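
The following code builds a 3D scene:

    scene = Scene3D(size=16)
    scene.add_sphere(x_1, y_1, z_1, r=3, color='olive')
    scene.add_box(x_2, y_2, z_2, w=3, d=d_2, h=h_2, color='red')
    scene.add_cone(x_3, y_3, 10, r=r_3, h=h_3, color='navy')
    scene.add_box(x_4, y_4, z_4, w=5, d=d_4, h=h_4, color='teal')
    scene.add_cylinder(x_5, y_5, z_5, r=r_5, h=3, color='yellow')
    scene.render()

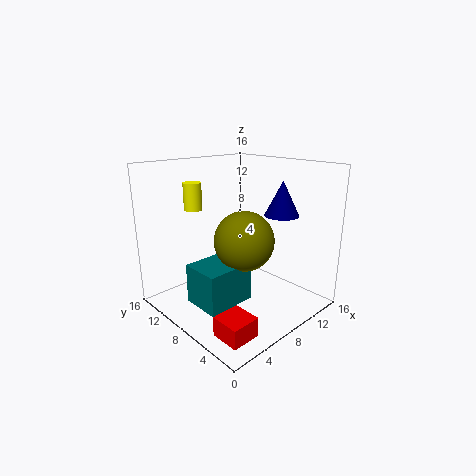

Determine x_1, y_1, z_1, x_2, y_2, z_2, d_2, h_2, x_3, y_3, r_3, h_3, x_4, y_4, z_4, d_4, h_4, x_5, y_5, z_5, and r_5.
x_1 = 6, y_1 = 5, z_1 = 9, x_2 = 1, y_2 = 1, z_2 = 1, d_2 = 3, h_2 = 2, x_3 = 13, y_3 = 6, r_3 = 2, h_3 = 4, x_4 = 1, y_4 = 4, z_4 = 3, d_4 = 4, h_4 = 4, x_5 = 5, y_5 = 12, z_5 = 11, r_5 = 1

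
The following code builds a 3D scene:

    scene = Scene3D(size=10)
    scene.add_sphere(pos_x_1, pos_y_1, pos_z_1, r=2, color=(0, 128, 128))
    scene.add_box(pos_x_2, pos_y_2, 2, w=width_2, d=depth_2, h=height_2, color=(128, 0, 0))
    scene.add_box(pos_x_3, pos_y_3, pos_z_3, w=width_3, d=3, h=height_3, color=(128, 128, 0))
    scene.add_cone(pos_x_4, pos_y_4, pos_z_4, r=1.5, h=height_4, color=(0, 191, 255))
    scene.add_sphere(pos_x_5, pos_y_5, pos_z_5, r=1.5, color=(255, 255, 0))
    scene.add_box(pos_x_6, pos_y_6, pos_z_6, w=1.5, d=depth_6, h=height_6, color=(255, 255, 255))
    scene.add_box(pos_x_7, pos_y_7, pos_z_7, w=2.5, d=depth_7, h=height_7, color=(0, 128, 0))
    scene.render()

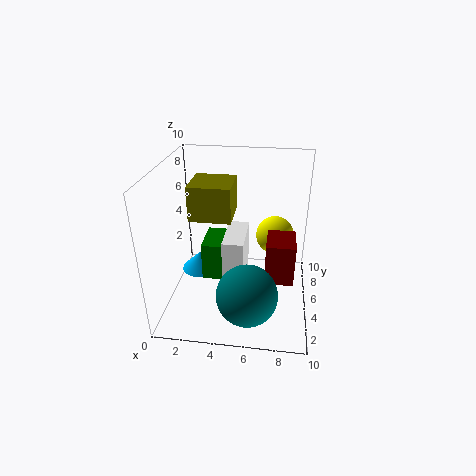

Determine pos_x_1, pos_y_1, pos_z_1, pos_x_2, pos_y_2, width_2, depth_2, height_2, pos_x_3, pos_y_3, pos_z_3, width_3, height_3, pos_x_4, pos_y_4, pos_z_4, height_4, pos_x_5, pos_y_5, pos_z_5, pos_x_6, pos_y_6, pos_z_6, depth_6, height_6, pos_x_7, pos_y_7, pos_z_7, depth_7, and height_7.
pos_x_1 = 6
pos_y_1 = 2
pos_z_1 = 2.5
pos_x_2 = 7
pos_y_2 = 4
width_2 = 2
depth_2 = 2.5
height_2 = 3
pos_x_3 = 1.5
pos_y_3 = 5
pos_z_3 = 6
width_3 = 3
height_3 = 2.5
pos_x_4 = 1.5
pos_y_4 = 7.5
pos_z_4 = 0.5
height_4 = 1.5
pos_x_5 = 7.5
pos_y_5 = 8.5
pos_z_5 = 3.5
pos_x_6 = 4
pos_y_6 = 4
pos_z_6 = 1
depth_6 = 3.5
height_6 = 4
pos_x_7 = 2
pos_y_7 = 6
pos_z_7 = 0.5
depth_7 = 3
height_7 = 3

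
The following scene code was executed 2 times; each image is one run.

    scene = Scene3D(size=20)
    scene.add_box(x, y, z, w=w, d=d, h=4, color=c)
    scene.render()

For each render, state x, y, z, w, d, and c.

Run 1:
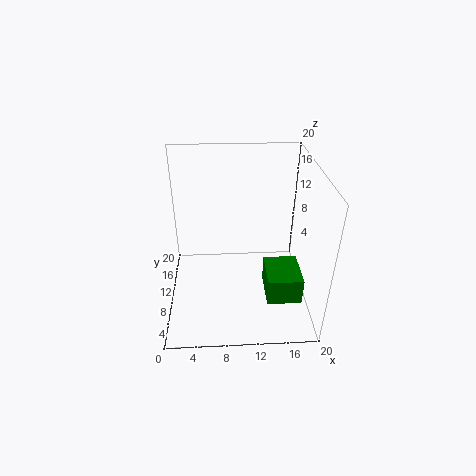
x = 14, y = 6, z = 1, w = 5, d = 6, c = 'green'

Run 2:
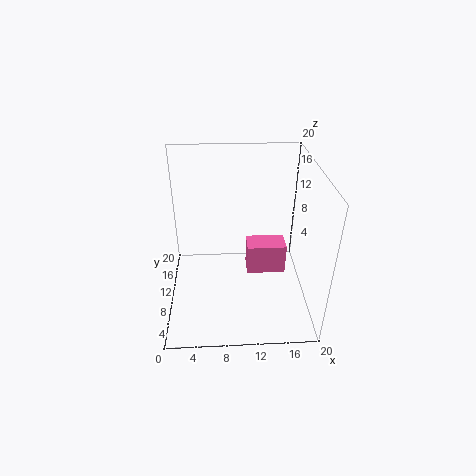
x = 11, y = 6, z = 7, w = 5, d = 3, c = 'hotpink'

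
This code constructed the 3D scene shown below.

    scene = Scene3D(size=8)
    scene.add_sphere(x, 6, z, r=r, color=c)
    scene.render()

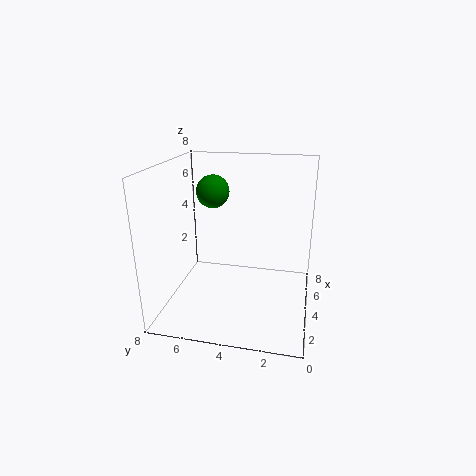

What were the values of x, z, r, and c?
x = 6; z = 6; r = 1; c = 'green'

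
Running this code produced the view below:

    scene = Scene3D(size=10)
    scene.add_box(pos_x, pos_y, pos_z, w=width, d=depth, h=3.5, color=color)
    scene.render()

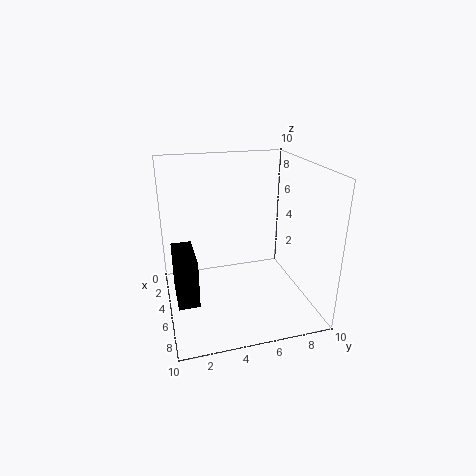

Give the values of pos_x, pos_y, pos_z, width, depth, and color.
pos_x = 2.5
pos_y = 0.5
pos_z = 0.5
width = 3.5
depth = 1.5
color = 'black'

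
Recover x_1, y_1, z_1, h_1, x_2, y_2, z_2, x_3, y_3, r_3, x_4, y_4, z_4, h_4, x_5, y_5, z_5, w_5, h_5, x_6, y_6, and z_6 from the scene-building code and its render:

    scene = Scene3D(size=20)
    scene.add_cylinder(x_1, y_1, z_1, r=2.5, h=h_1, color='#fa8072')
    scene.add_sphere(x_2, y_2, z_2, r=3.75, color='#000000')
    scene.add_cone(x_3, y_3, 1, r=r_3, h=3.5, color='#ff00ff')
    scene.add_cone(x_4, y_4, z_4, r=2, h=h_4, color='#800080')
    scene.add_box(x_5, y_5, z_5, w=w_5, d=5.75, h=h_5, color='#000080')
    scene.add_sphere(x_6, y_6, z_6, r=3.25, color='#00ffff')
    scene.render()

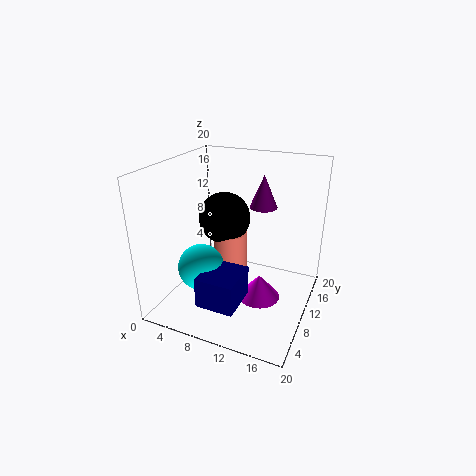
x_1 = 7.75; y_1 = 12.25; z_1 = 1.5; h_1 = 8; x_2 = 6.75; y_2 = 12.5; z_2 = 11.5; x_3 = 13.25; y_3 = 10.25; r_3 = 3; x_4 = 12; y_4 = 14.5; z_4 = 13.25; h_4 = 4.75; x_5 = 7; y_5 = 2.75; z_5 = 2.5; w_5 = 5.25; h_5 = 4.25; x_6 = 5.5; y_6 = 7.25; z_6 = 5.75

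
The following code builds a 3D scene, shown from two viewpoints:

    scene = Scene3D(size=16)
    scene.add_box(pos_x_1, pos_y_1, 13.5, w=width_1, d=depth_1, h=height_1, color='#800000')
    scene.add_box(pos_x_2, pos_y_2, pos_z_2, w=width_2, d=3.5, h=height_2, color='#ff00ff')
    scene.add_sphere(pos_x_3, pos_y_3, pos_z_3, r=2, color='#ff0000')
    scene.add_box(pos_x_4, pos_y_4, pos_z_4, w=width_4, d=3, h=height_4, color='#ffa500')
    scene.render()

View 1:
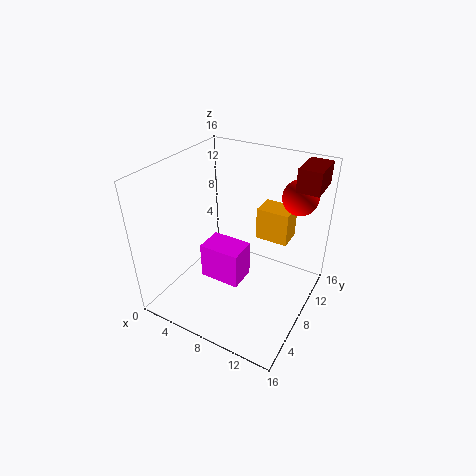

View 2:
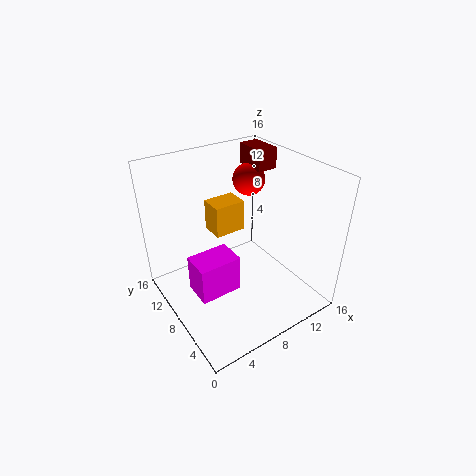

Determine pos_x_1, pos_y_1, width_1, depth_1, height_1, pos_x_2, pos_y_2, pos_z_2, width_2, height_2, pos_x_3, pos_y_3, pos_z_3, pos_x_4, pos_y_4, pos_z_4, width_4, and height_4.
pos_x_1 = 13, pos_y_1 = 11, width_1 = 2.5, depth_1 = 4, height_1 = 2.5, pos_x_2 = 3, pos_y_2 = 7.5, pos_z_2 = 1, width_2 = 5, height_2 = 4.5, pos_x_3 = 13, pos_y_3 = 13, pos_z_3 = 12, pos_x_4 = 8, pos_y_4 = 12.5, pos_z_4 = 5.5, width_4 = 4, height_4 = 4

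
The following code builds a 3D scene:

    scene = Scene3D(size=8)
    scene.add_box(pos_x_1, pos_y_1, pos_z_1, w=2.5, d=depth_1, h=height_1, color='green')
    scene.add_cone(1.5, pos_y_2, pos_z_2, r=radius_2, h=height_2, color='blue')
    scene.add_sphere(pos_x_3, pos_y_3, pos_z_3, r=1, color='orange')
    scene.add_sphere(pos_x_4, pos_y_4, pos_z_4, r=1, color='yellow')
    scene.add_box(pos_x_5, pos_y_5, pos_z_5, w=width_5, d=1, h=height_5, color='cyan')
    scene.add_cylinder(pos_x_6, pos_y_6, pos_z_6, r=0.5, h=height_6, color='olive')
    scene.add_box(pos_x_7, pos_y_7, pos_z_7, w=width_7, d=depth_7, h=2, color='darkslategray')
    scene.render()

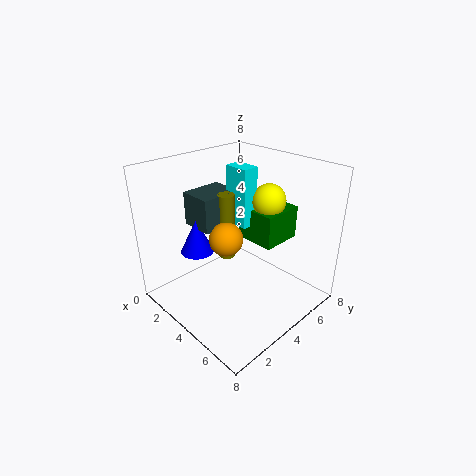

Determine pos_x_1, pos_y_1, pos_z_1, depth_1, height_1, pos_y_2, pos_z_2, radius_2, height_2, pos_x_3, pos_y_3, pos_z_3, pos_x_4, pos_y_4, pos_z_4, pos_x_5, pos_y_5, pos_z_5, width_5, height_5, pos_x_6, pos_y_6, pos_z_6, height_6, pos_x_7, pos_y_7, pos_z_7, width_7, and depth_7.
pos_x_1 = 2.5; pos_y_1 = 5.5; pos_z_1 = 3; depth_1 = 2.5; height_1 = 2; pos_y_2 = 3; pos_z_2 = 2.5; radius_2 = 1; height_2 = 2; pos_x_3 = 3; pos_y_3 = 4; pos_z_3 = 3.5; pos_x_4 = 4; pos_y_4 = 6.5; pos_z_4 = 5.5; pos_x_5 = 2; pos_y_5 = 5; pos_z_5 = 4; width_5 = 1.5; height_5 = 3.5; pos_x_6 = 2.5; pos_y_6 = 4.5; pos_z_6 = 2; height_6 = 4; pos_x_7 = 0.5; pos_y_7 = 3; pos_z_7 = 4; width_7 = 2; depth_7 = 2.5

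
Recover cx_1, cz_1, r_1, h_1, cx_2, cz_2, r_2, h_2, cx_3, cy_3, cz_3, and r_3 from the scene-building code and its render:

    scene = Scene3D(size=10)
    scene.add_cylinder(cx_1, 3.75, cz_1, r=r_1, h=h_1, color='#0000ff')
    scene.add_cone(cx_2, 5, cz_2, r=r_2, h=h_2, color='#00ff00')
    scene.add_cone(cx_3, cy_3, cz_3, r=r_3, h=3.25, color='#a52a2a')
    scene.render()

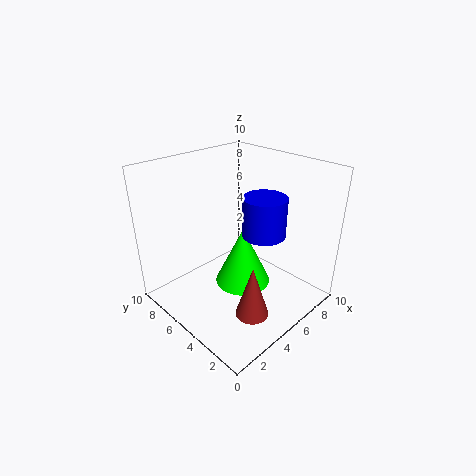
cx_1 = 6.25, cz_1 = 5.25, r_1 = 1.5, h_1 = 2.75, cx_2 = 5.5, cz_2 = 1.25, r_2 = 2, h_2 = 4.25, cx_3 = 2.5, cy_3 = 1.25, cz_3 = 2.25, r_3 = 1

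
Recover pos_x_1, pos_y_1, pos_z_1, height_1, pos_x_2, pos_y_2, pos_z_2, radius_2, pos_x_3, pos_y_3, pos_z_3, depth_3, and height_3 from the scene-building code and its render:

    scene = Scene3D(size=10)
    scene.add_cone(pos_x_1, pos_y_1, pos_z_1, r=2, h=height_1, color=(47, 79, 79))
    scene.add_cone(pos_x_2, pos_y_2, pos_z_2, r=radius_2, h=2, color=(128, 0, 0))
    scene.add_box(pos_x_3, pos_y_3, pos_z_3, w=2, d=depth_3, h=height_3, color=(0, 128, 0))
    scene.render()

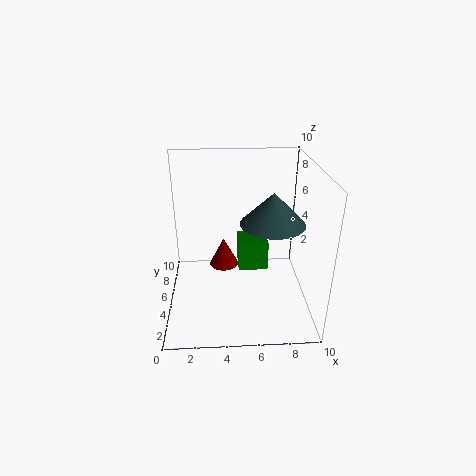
pos_x_1 = 7
pos_y_1 = 3
pos_z_1 = 7
height_1 = 2
pos_x_2 = 4
pos_y_2 = 5
pos_z_2 = 3
radius_2 = 1
pos_x_3 = 5
pos_y_3 = 4
pos_z_3 = 3
depth_3 = 2
height_3 = 2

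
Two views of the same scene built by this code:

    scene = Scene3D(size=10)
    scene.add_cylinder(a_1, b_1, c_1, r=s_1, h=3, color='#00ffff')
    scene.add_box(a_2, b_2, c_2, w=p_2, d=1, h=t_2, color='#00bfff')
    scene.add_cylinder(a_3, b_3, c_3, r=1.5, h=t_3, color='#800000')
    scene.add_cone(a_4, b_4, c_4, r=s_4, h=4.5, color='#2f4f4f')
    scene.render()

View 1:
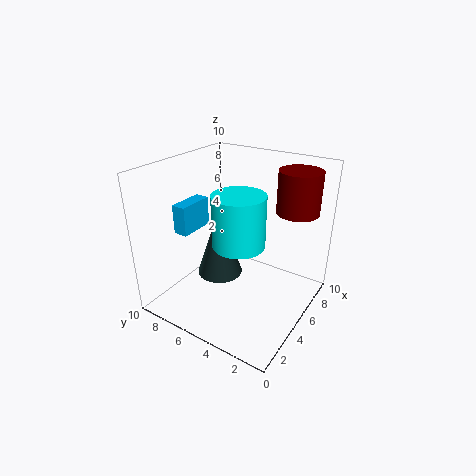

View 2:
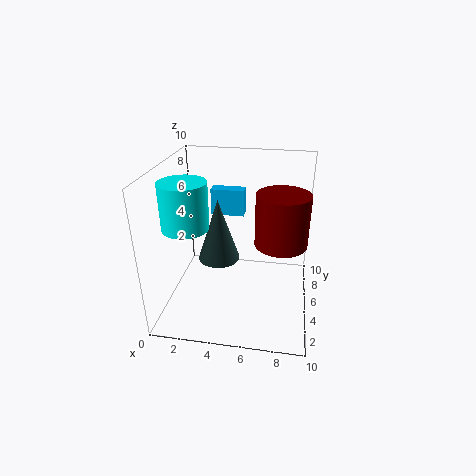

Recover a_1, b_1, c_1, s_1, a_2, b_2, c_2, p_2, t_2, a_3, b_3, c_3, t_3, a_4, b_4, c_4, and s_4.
a_1 = 2
b_1 = 3
c_1 = 6.5
s_1 = 1.5
a_2 = 2.5
b_2 = 7.5
c_2 = 5.5
p_2 = 2.5
t_2 = 2
a_3 = 8
b_3 = 2
c_3 = 6.5
t_3 = 3
a_4 = 3.5
b_4 = 5.5
c_4 = 3
s_4 = 1.5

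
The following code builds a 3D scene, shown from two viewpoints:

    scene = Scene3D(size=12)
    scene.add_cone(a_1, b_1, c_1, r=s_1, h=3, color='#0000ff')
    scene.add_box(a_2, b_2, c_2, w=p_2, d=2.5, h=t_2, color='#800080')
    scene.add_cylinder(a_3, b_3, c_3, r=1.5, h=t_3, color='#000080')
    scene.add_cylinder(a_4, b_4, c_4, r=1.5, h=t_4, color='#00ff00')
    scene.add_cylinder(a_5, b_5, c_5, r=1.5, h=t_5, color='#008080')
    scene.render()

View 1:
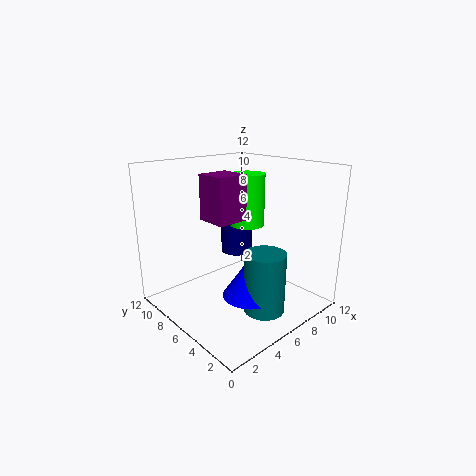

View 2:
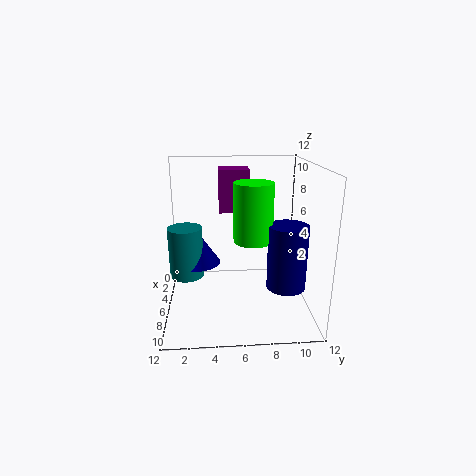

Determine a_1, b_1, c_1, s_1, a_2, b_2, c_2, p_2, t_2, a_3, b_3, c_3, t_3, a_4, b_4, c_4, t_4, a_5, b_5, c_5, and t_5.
a_1 = 4
b_1 = 2.5
c_1 = 3
s_1 = 2
a_2 = 3
b_2 = 4.5
c_2 = 8
p_2 = 2.5
t_2 = 3.5
a_3 = 9
b_3 = 9.5
c_3 = 3
t_3 = 5
a_4 = 8
b_4 = 7
c_4 = 6.5
t_4 = 4.5
a_5 = 4.5
b_5 = 1.5
c_5 = 2
t_5 = 4.5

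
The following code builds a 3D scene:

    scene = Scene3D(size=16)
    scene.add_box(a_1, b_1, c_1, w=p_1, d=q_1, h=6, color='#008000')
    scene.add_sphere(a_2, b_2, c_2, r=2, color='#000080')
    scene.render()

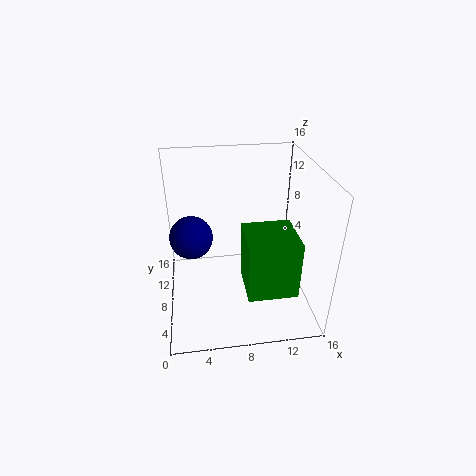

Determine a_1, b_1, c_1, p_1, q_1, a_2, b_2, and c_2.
a_1 = 8, b_1 = 1, c_1 = 5, p_1 = 5, q_1 = 5, a_2 = 3, b_2 = 4, c_2 = 11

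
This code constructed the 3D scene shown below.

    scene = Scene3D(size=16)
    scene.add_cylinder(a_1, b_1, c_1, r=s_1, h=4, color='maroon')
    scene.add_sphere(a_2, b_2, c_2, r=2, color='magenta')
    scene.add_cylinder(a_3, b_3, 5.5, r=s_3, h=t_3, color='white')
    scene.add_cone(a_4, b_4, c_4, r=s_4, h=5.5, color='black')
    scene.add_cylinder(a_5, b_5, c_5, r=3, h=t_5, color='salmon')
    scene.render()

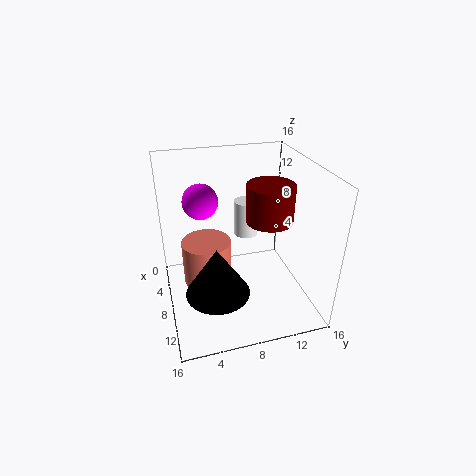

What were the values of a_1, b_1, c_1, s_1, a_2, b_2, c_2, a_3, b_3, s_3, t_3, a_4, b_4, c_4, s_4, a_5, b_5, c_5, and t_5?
a_1 = 9.5; b_1 = 11; c_1 = 10.5; s_1 = 2.5; a_2 = 5; b_2 = 4.5; c_2 = 11.5; a_3 = 3; b_3 = 10.5; s_3 = 1.5; t_3 = 4.5; a_4 = 10.5; b_4 = 5; c_4 = 3; s_4 = 3.5; a_5 = 4.5; b_5 = 5; c_5 = 0.5; t_5 = 5.5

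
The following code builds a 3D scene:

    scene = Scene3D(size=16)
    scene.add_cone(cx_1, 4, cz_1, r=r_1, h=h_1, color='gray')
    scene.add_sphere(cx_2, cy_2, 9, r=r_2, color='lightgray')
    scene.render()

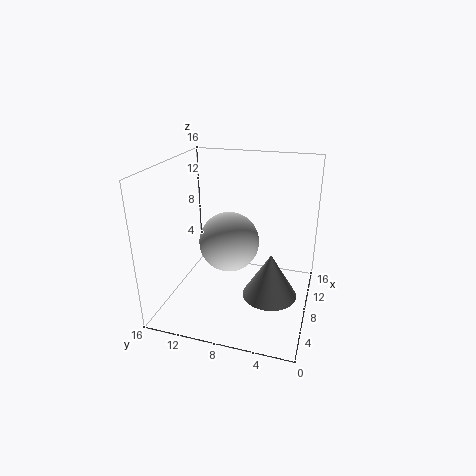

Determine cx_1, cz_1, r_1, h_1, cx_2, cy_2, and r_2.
cx_1 = 7; cz_1 = 2; r_1 = 3; h_1 = 5; cx_2 = 5; cy_2 = 8; r_2 = 3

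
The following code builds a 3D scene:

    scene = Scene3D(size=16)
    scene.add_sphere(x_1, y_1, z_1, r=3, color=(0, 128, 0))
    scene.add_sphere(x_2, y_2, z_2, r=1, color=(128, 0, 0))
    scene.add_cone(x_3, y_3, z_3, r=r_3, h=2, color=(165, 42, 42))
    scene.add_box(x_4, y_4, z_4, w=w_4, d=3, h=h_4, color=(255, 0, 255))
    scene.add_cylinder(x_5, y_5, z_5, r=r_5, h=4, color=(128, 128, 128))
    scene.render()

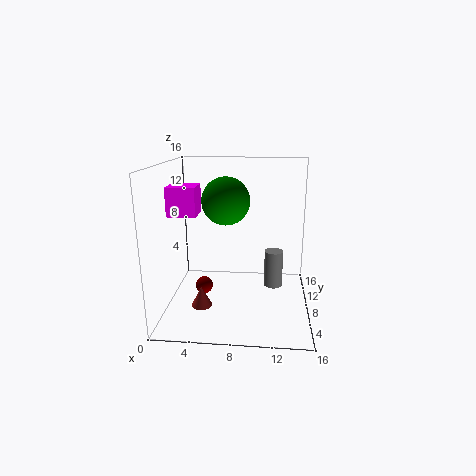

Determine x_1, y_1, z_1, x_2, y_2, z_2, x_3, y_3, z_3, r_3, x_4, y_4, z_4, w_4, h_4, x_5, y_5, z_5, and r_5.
x_1 = 6; y_1 = 13; z_1 = 11; x_2 = 4; y_2 = 8; z_2 = 2; x_3 = 5; y_3 = 2; z_3 = 3; r_3 = 1; x_4 = 1; y_4 = 5; z_4 = 11; w_4 = 3; h_4 = 3; x_5 = 12; y_5 = 7; z_5 = 3; r_5 = 1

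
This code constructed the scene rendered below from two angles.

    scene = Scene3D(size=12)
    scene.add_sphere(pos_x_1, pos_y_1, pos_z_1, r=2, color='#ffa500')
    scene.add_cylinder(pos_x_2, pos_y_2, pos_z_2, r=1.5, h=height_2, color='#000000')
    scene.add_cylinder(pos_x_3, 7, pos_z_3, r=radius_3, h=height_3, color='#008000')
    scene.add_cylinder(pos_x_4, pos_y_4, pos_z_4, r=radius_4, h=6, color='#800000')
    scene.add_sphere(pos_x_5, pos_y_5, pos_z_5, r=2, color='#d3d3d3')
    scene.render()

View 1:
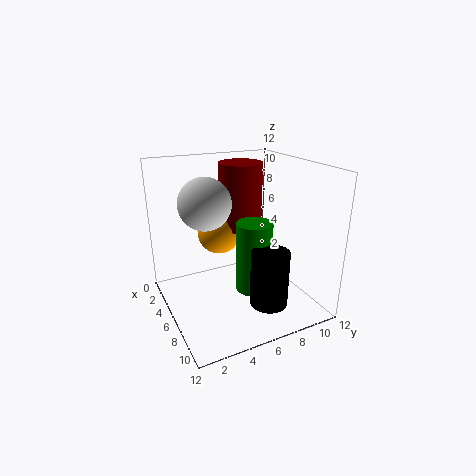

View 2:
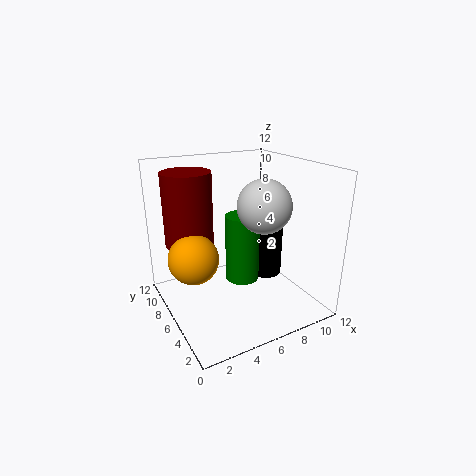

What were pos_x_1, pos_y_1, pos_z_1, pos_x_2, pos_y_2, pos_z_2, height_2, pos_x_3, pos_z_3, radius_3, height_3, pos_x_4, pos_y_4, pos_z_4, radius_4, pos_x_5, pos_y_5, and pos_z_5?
pos_x_1 = 2, pos_y_1 = 6, pos_z_1 = 5, pos_x_2 = 9.5, pos_y_2 = 7, pos_z_2 = 1.5, height_2 = 4.5, pos_x_3 = 7, pos_z_3 = 1.5, radius_3 = 1.5, height_3 = 6, pos_x_4 = 2.5, pos_y_4 = 8, pos_z_4 = 5.5, radius_4 = 2, pos_x_5 = 6.5, pos_y_5 = 3, pos_z_5 = 9.5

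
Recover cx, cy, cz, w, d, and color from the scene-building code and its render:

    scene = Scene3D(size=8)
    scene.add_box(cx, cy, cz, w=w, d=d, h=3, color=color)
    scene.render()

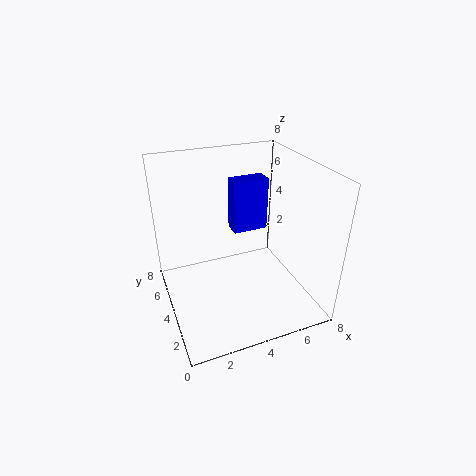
cx = 4; cy = 4.5; cz = 4; w = 2; d = 1; color = 'blue'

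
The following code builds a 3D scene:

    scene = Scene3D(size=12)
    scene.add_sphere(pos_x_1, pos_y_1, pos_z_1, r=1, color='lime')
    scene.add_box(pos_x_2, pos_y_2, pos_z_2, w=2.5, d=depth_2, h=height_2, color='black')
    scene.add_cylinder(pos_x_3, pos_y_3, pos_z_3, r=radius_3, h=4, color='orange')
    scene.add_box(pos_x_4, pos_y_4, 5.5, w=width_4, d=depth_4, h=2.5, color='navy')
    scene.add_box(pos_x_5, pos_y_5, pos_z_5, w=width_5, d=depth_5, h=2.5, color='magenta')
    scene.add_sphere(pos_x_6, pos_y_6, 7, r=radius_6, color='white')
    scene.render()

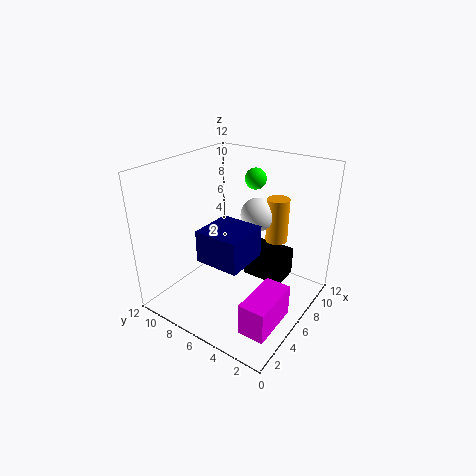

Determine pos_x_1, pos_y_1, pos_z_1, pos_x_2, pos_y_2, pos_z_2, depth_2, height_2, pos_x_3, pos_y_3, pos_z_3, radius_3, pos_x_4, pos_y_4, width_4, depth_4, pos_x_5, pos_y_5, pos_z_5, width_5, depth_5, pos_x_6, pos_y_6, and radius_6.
pos_x_1 = 11; pos_y_1 = 7.5; pos_z_1 = 9.5; pos_x_2 = 7; pos_y_2 = 2.5; pos_z_2 = 2; depth_2 = 3.5; height_2 = 2.5; pos_x_3 = 10; pos_y_3 = 4.5; pos_z_3 = 4.5; radius_3 = 1; pos_x_4 = 2; pos_y_4 = 3.5; width_4 = 3.5; depth_4 = 3.5; pos_x_5 = 1; pos_y_5 = 0.5; pos_z_5 = 1.5; width_5 = 4; depth_5 = 2; pos_x_6 = 9; pos_y_6 = 6; radius_6 = 1.5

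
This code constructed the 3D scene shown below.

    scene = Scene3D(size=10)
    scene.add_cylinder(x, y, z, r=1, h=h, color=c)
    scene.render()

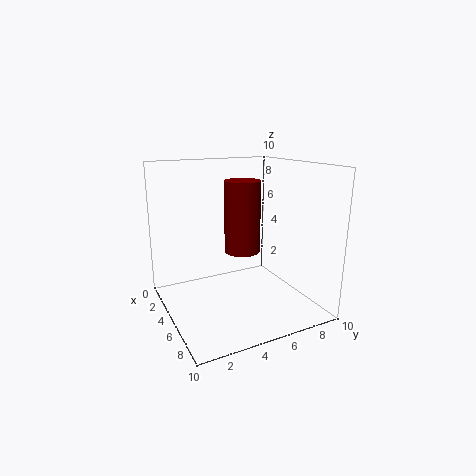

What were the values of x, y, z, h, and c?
x = 8.5
y = 3.5
z = 5.5
h = 4
c = 'maroon'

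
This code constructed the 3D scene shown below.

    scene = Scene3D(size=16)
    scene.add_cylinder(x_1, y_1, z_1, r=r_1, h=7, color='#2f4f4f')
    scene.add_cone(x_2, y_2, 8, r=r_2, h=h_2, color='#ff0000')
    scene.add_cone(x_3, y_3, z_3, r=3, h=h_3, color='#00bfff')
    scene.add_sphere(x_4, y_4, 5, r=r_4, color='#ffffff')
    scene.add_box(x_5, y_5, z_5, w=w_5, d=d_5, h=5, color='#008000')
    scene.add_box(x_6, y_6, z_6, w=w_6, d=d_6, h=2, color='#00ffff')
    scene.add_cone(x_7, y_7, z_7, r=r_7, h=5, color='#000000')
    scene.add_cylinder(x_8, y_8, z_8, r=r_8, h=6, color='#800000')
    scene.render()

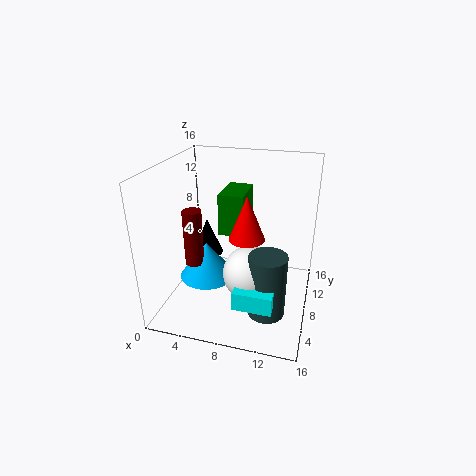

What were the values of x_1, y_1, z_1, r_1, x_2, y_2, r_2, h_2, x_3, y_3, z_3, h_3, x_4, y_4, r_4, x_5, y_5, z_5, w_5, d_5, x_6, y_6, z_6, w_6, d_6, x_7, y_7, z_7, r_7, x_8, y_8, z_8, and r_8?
x_1 = 12
y_1 = 5
z_1 = 1
r_1 = 2
x_2 = 9
y_2 = 8
r_2 = 2
h_2 = 5
x_3 = 5
y_3 = 6
z_3 = 4
h_3 = 4
x_4 = 10
y_4 = 6
r_4 = 3
x_5 = 5
y_5 = 10
z_5 = 7
w_5 = 3
d_5 = 5
x_6 = 9
y_6 = 2
z_6 = 3
w_6 = 4
d_6 = 5
x_7 = 2
y_7 = 14
z_7 = 2
r_7 = 2
x_8 = 4
y_8 = 5
z_8 = 6
r_8 = 1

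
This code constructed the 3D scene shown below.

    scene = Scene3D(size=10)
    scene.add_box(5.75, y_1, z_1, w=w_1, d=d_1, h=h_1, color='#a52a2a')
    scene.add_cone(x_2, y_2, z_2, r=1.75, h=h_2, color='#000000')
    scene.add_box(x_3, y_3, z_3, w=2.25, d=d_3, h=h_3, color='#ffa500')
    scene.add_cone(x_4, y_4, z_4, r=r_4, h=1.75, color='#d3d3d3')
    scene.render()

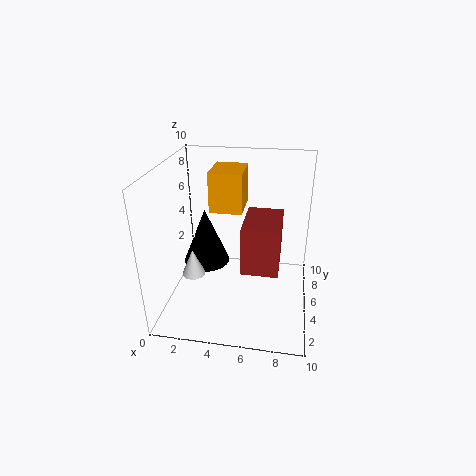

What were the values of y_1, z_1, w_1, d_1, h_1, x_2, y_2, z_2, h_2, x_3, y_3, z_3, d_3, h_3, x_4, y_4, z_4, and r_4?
y_1 = 1.5; z_1 = 4.5; w_1 = 2.25; d_1 = 3.25; h_1 = 3; x_2 = 2.25; y_2 = 6.5; z_2 = 2; h_2 = 4.25; x_3 = 3; y_3 = 5; z_3 = 6.75; d_3 = 2.75; h_3 = 2.75; x_4 = 2.5; y_4 = 2.5; z_4 = 3.5; r_4 = 0.75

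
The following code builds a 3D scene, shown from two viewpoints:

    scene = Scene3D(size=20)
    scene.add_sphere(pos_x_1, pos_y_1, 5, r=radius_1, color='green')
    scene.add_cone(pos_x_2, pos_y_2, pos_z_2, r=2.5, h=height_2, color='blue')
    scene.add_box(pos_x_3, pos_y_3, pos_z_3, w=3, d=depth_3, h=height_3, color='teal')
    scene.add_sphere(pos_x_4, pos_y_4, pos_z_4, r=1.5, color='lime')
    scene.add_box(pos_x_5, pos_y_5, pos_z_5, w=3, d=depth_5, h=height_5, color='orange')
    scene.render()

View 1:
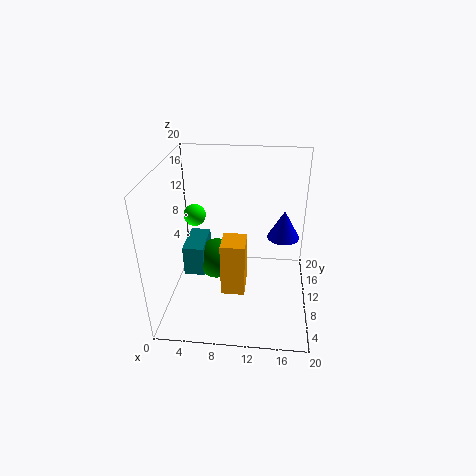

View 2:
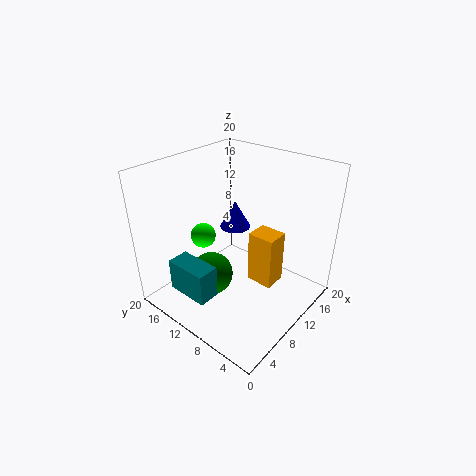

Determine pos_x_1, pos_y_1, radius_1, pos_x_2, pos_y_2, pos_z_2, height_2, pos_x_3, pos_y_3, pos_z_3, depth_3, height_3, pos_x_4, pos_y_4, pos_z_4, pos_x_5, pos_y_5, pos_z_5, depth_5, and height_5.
pos_x_1 = 6.5, pos_y_1 = 12, radius_1 = 3, pos_x_2 = 16.5, pos_y_2 = 16, pos_z_2 = 7, height_2 = 4.5, pos_x_3 = 2, pos_y_3 = 9.5, pos_z_3 = 3.5, depth_3 = 6, height_3 = 4.5, pos_x_4 = 4, pos_y_4 = 10.5, pos_z_4 = 13, pos_x_5 = 8.5, pos_y_5 = 3.5, pos_z_5 = 5.5, depth_5 = 3.5, height_5 = 7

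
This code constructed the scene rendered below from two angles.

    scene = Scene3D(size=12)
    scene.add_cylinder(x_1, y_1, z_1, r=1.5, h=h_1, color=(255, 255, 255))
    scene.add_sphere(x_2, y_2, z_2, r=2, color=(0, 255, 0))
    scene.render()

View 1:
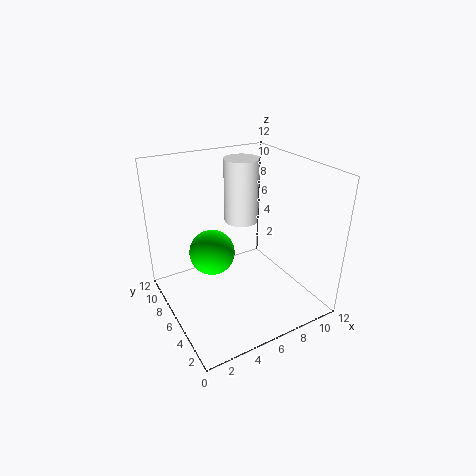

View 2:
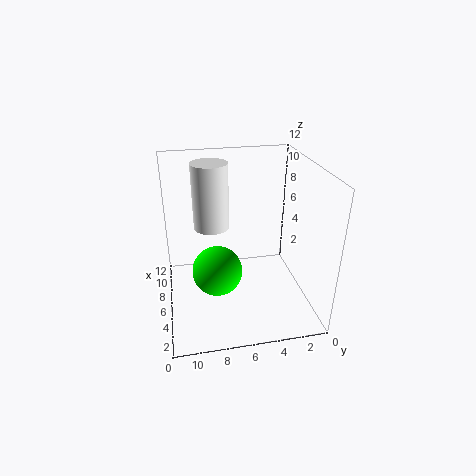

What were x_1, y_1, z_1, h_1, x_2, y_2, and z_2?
x_1 = 7.5; y_1 = 8; z_1 = 6.5; h_1 = 5.5; x_2 = 4.5; y_2 = 8; z_2 = 4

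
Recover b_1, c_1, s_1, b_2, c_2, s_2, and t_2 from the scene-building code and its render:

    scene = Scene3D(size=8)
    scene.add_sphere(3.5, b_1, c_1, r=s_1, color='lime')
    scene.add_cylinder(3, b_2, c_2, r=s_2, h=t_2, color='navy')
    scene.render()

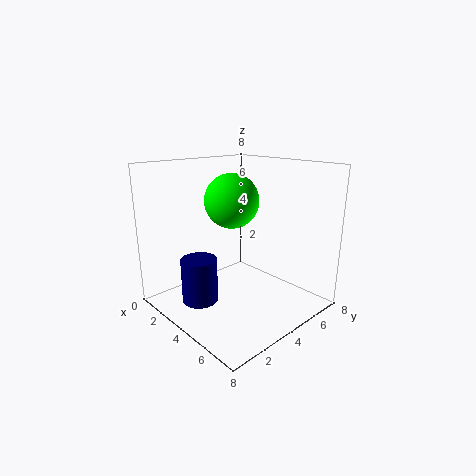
b_1 = 4, c_1 = 6, s_1 = 1.5, b_2 = 2, c_2 = 0.5, s_2 = 1, t_2 = 2.5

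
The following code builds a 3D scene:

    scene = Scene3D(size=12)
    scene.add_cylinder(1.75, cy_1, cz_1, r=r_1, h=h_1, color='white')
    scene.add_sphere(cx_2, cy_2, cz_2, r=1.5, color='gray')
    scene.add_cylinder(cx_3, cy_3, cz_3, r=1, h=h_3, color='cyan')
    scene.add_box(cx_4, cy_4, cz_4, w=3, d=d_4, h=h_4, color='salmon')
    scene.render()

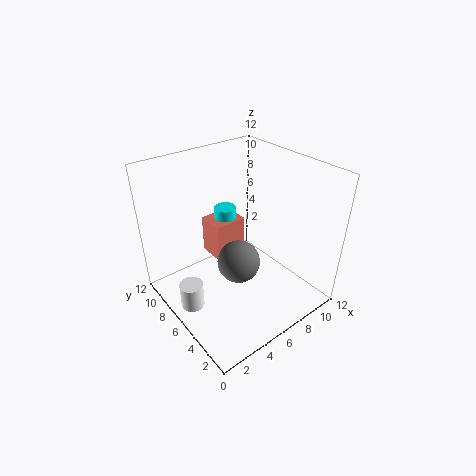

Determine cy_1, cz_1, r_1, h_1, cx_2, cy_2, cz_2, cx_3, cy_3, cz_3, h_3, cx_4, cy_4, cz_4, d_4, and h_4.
cy_1 = 7, cz_1 = 0.25, r_1 = 1, h_1 = 2.25, cx_2 = 3.5, cy_2 = 2.75, cz_2 = 6.75, cx_3 = 7.25, cy_3 = 9.5, cz_3 = 3.25, h_3 = 3.75, cx_4 = 5.5, cy_4 = 8.25, cz_4 = 2.5, d_4 = 2.5, h_4 = 3.5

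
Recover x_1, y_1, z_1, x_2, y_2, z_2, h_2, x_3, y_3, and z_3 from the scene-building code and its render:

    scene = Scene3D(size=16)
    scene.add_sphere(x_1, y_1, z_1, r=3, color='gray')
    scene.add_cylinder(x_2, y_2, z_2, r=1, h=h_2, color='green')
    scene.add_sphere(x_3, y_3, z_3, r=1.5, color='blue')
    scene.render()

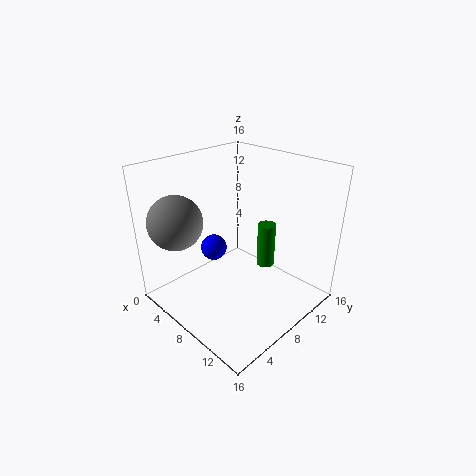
x_1 = 3.5, y_1 = 3, z_1 = 10, x_2 = 10, y_2 = 10.5, z_2 = 4.5, h_2 = 5, x_3 = 5, y_3 = 7, z_3 = 6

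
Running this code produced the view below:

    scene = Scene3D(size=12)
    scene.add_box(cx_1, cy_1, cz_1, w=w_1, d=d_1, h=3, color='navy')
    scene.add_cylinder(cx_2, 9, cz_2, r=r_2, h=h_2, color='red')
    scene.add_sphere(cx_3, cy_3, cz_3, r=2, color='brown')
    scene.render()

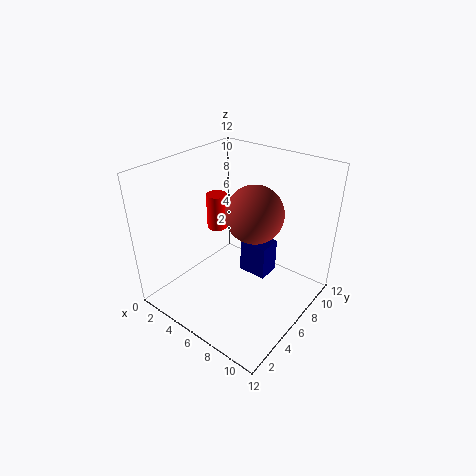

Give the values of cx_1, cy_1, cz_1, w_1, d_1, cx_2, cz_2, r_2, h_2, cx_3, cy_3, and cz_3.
cx_1 = 5.5; cy_1 = 7; cz_1 = 2; w_1 = 2.5; d_1 = 2; cx_2 = 1; cz_2 = 4; r_2 = 1; h_2 = 3.5; cx_3 = 9; cy_3 = 4; cz_3 = 10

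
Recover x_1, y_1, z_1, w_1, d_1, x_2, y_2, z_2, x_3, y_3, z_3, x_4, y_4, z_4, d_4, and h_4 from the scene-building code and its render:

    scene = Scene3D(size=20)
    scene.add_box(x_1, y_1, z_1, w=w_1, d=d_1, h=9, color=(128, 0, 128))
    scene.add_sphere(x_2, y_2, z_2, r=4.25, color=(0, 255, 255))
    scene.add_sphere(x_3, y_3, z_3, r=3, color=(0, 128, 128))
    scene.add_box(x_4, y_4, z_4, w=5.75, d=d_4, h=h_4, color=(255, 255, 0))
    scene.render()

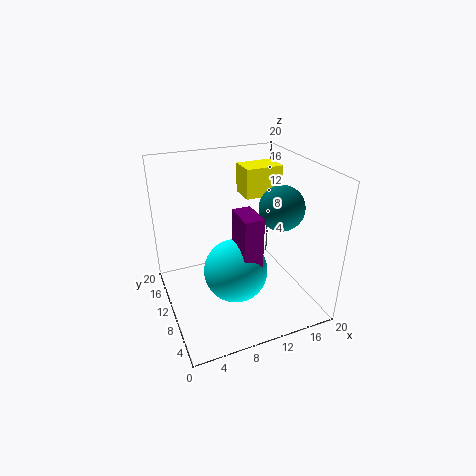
x_1 = 8.5
y_1 = 4.25
z_1 = 6.25
w_1 = 2.5
d_1 = 4.25
x_2 = 8.5
y_2 = 7.25
z_2 = 6.75
x_3 = 15
y_3 = 7.25
z_3 = 14.75
x_4 = 13.25
y_4 = 14.25
z_4 = 13.5
d_4 = 4
h_4 = 4.5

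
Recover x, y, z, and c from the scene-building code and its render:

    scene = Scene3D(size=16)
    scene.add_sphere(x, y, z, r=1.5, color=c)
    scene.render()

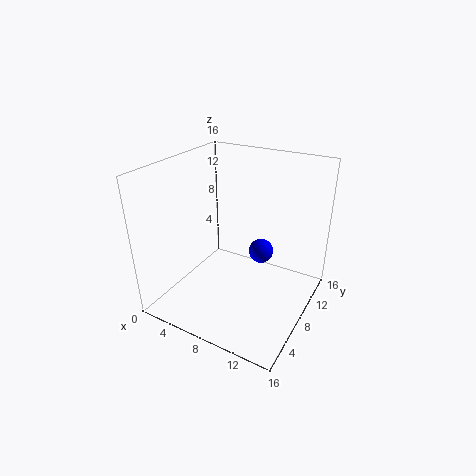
x = 9, y = 12, z = 4.5, c = 'blue'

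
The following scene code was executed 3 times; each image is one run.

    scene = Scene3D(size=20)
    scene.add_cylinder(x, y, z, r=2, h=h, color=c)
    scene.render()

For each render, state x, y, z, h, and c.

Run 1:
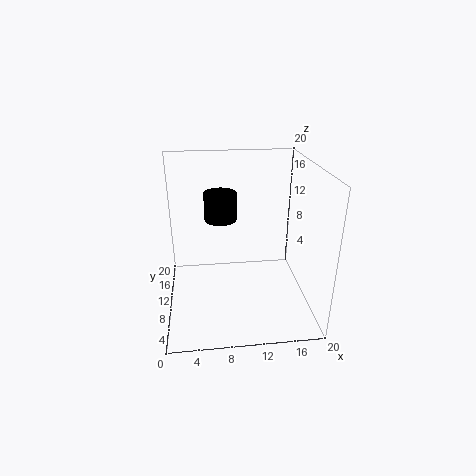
x = 7.5, y = 7.5, z = 14, h = 3.5, c = 'black'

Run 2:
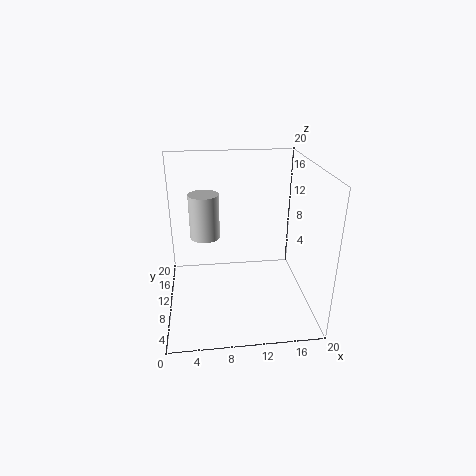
x = 5.5, y = 10, z = 10.5, h = 6, c = 'lightgray'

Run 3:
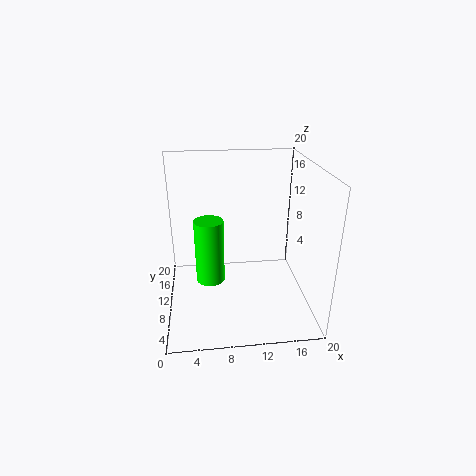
x = 6, y = 9.5, z = 4, h = 9, c = 'lime'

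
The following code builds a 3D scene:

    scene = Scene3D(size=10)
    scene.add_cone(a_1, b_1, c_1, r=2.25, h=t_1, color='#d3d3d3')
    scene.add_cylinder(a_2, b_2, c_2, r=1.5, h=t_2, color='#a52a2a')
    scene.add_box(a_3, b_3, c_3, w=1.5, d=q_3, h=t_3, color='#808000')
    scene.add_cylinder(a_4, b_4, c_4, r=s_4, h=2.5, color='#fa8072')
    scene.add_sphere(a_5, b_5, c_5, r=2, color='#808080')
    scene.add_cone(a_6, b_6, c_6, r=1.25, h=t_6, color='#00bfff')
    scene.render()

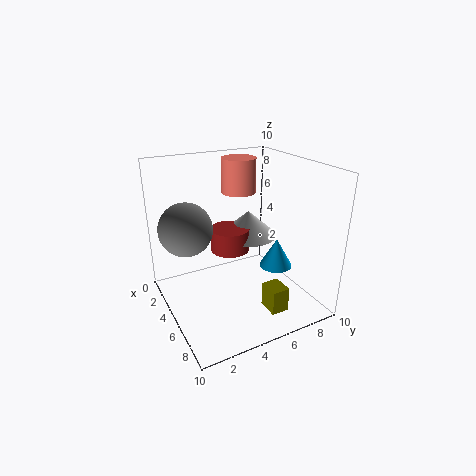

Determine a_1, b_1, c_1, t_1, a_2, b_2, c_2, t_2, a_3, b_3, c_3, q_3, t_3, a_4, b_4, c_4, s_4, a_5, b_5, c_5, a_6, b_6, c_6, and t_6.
a_1 = 2.5
b_1 = 7.25
c_1 = 3.75
t_1 = 2
a_2 = 2.75
b_2 = 5.5
c_2 = 3
t_2 = 1.75
a_3 = 6.75
b_3 = 6
c_3 = 0.25
q_3 = 1.25
t_3 = 1.75
a_4 = 2.75
b_4 = 6.25
c_4 = 7.5
s_4 = 1.25
a_5 = 2
b_5 = 2.25
c_5 = 5
a_6 = 4.75
b_6 = 8.5
c_6 = 1.75
t_6 = 2.25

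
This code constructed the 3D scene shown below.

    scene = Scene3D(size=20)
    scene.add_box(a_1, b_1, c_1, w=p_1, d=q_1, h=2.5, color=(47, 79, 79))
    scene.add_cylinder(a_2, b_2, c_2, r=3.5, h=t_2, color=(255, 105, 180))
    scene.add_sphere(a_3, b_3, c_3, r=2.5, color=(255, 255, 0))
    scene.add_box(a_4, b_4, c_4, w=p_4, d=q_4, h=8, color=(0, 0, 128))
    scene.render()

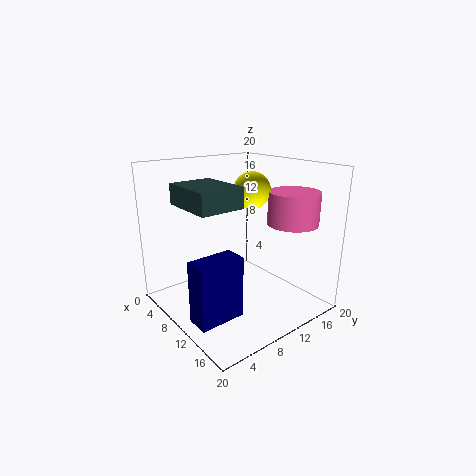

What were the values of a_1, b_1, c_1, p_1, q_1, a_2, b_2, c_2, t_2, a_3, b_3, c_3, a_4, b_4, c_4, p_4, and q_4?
a_1 = 8.5; b_1 = 1; c_1 = 16; p_1 = 7; q_1 = 5.5; a_2 = 14.5; b_2 = 16; c_2 = 12; t_2 = 4.5; a_3 = 10.5; b_3 = 12; c_3 = 16.5; a_4 = 12.5; b_4 = 0.5; c_4 = 2; p_4 = 3; q_4 = 6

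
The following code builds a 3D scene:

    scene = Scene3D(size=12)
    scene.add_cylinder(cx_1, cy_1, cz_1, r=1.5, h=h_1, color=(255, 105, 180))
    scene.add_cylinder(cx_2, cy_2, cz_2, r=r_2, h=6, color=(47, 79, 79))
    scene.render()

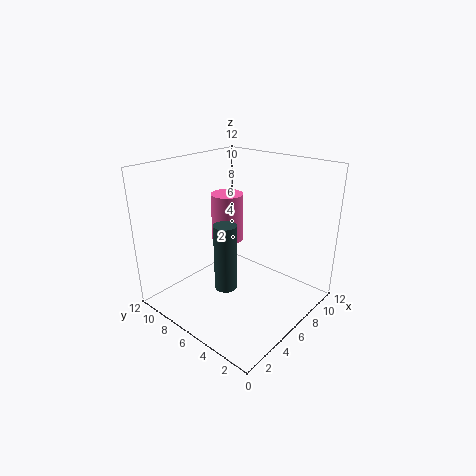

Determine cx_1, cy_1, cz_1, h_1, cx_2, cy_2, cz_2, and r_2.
cx_1 = 8.5, cy_1 = 9.5, cz_1 = 4, h_1 = 4.5, cx_2 = 5.5, cy_2 = 7, cz_2 = 1, r_2 = 1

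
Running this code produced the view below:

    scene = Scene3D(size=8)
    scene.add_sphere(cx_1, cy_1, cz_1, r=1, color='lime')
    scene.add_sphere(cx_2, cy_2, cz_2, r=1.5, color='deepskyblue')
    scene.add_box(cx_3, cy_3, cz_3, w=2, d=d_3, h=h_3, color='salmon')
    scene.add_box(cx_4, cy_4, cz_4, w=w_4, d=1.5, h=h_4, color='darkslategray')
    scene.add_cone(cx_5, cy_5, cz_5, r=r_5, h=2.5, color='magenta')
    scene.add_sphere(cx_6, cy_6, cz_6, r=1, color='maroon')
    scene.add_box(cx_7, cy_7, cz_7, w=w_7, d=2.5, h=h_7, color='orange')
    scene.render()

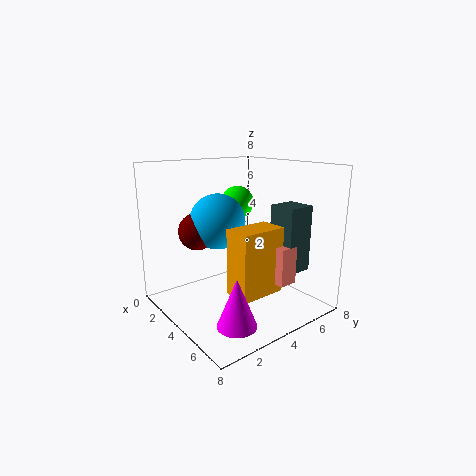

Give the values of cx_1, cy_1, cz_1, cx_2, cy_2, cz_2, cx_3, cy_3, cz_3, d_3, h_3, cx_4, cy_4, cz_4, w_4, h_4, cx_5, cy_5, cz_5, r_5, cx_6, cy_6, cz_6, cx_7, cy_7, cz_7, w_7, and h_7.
cx_1 = 2; cy_1 = 5.5; cz_1 = 5.5; cx_2 = 3.5; cy_2 = 3; cz_2 = 5; cx_3 = 5; cy_3 = 4.5; cz_3 = 2; d_3 = 1; h_3 = 2; cx_4 = 5.5; cy_4 = 5; cz_4 = 2.5; w_4 = 1.5; h_4 = 3.5; cx_5 = 6.5; cy_5 = 2; cz_5 = 0.5; r_5 = 1; cx_6 = 3; cy_6 = 2; cz_6 = 4.5; cx_7 = 5; cy_7 = 2.5; cz_7 = 1.5; w_7 = 1.5; h_7 = 3.5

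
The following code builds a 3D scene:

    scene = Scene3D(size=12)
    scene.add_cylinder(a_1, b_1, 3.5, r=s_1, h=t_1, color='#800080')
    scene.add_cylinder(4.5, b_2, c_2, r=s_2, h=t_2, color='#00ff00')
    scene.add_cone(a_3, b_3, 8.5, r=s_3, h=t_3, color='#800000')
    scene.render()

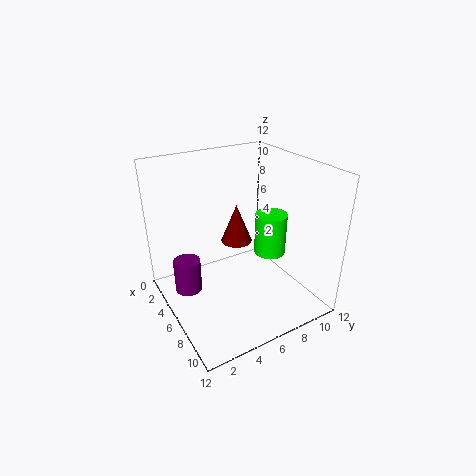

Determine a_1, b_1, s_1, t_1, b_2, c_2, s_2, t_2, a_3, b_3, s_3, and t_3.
a_1 = 7; b_1 = 1; s_1 = 1; t_1 = 2.5; b_2 = 10.5; c_2 = 2.5; s_2 = 1.5; t_2 = 4; a_3 = 10; b_3 = 3.5; s_3 = 1; t_3 = 2.5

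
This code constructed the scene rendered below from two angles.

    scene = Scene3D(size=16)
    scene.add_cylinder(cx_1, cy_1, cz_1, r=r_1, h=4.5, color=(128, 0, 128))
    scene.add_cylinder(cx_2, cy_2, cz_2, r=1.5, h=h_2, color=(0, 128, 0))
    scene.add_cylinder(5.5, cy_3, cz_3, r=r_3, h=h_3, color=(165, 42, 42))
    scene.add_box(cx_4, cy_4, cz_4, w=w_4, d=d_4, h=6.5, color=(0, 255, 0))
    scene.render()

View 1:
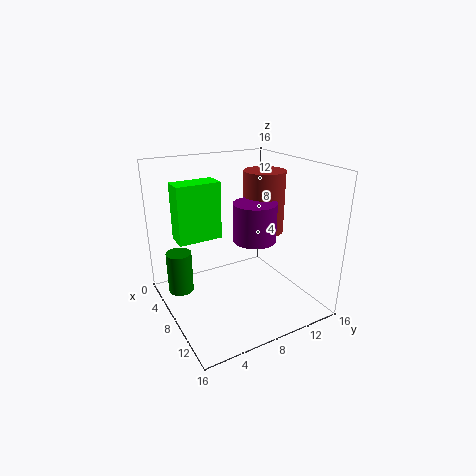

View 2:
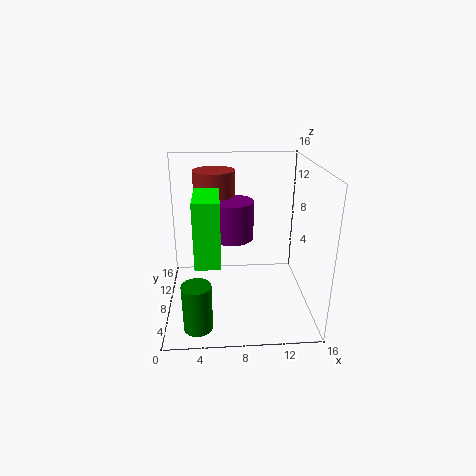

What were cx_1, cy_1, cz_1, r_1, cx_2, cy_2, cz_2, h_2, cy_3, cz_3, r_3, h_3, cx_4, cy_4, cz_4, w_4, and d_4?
cx_1 = 7.5
cy_1 = 10.5
cz_1 = 7
r_1 = 2.5
cx_2 = 3.5
cy_2 = 2.5
cz_2 = 0.5
h_2 = 5
cy_3 = 13
cz_3 = 7
r_3 = 2.5
h_3 = 7.5
cx_4 = 3.5
cy_4 = 2
cz_4 = 7.5
w_4 = 2.5
d_4 = 5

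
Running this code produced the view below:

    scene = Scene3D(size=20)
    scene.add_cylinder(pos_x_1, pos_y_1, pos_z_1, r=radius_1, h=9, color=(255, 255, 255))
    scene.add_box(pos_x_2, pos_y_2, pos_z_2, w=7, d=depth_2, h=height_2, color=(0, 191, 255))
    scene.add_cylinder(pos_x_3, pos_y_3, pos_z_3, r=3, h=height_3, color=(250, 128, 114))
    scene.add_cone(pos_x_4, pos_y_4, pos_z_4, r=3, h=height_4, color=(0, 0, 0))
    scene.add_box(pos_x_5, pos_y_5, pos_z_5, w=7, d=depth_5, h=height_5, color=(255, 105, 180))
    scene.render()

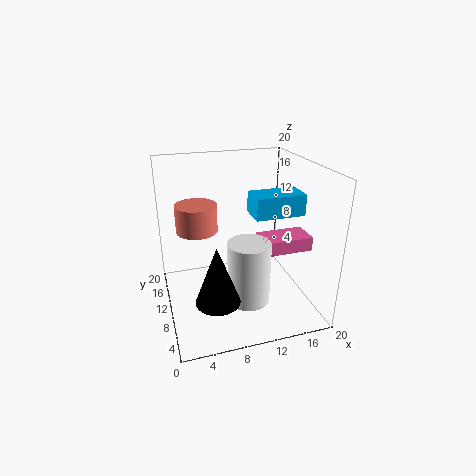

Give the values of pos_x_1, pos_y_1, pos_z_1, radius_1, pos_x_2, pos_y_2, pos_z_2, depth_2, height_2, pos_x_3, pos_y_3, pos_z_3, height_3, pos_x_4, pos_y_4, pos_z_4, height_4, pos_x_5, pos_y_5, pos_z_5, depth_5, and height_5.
pos_x_1 = 11; pos_y_1 = 8; pos_z_1 = 1; radius_1 = 3; pos_x_2 = 12; pos_y_2 = 8; pos_z_2 = 13; depth_2 = 4; height_2 = 3; pos_x_3 = 5; pos_y_3 = 14; pos_z_3 = 10; height_3 = 4; pos_x_4 = 6; pos_y_4 = 6; pos_z_4 = 3; height_4 = 8; pos_x_5 = 13; pos_y_5 = 7; pos_z_5 = 8; depth_5 = 4; height_5 = 2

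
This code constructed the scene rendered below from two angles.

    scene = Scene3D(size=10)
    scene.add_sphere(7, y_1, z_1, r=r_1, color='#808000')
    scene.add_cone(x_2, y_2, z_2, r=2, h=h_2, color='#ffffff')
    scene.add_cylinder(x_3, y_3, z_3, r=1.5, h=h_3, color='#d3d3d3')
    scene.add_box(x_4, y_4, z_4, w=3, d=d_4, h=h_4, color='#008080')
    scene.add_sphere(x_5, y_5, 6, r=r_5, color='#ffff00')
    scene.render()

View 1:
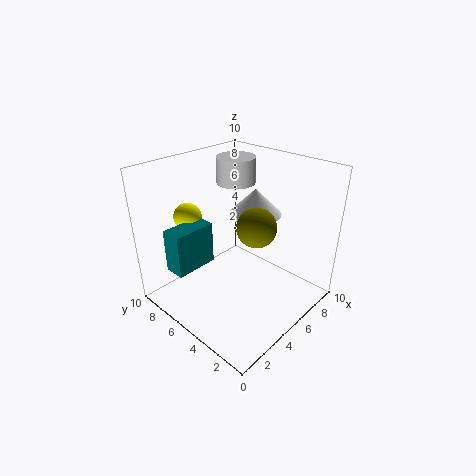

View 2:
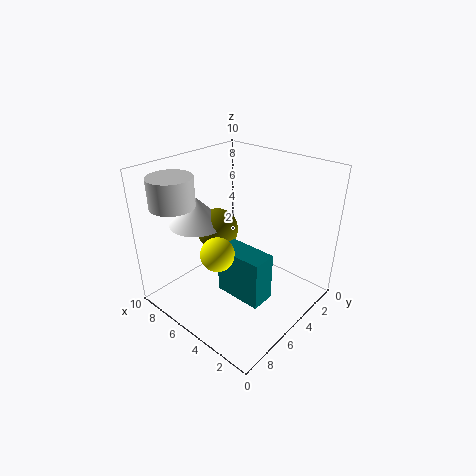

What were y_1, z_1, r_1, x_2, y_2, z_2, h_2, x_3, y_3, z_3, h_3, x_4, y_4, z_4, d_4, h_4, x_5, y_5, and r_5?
y_1 = 5
z_1 = 5
r_1 = 1.5
x_2 = 8
y_2 = 6
z_2 = 5.5
h_2 = 2
x_3 = 8
y_3 = 8
z_3 = 7.5
h_3 = 2
x_4 = 1
y_4 = 6.5
z_4 = 3
d_4 = 1.5
h_4 = 3
x_5 = 3.5
y_5 = 8.5
r_5 = 1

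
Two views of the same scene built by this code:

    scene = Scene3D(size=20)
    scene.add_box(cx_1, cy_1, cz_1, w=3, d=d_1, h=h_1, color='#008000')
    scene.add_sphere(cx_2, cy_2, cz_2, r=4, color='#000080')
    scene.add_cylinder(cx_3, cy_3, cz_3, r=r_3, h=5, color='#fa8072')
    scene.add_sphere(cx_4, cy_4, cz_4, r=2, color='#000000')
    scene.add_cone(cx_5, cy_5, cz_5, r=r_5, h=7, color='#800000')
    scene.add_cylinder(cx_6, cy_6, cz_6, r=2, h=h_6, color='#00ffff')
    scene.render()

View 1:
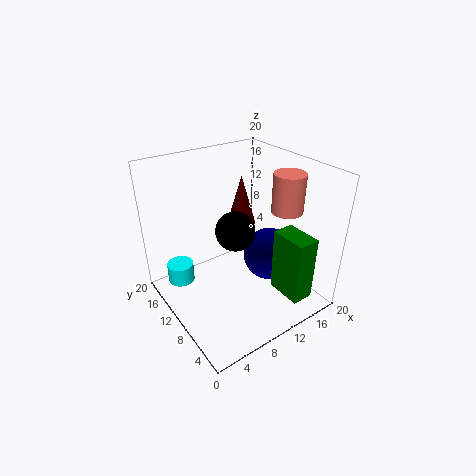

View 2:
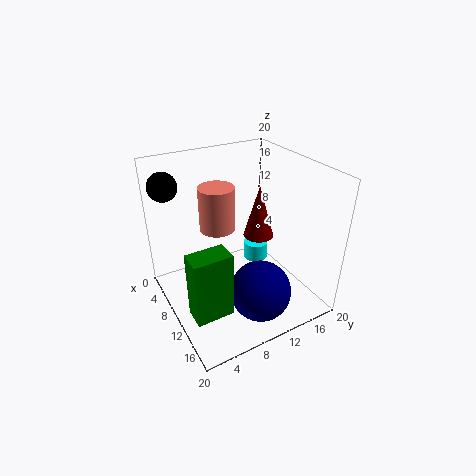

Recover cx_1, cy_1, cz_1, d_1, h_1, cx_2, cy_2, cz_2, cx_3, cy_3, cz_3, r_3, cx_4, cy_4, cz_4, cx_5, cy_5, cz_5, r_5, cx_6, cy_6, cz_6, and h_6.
cx_1 = 13
cy_1 = 1
cz_1 = 3
d_1 = 5
h_1 = 9
cx_2 = 16
cy_2 = 10
cz_2 = 5
cx_3 = 14
cy_3 = 5
cz_3 = 15
r_3 = 2
cx_4 = 4
cy_4 = 2
cz_4 = 17
cx_5 = 12
cy_5 = 12
cz_5 = 11
r_5 = 2
cx_6 = 4
cy_6 = 17
cz_6 = 1
h_6 = 3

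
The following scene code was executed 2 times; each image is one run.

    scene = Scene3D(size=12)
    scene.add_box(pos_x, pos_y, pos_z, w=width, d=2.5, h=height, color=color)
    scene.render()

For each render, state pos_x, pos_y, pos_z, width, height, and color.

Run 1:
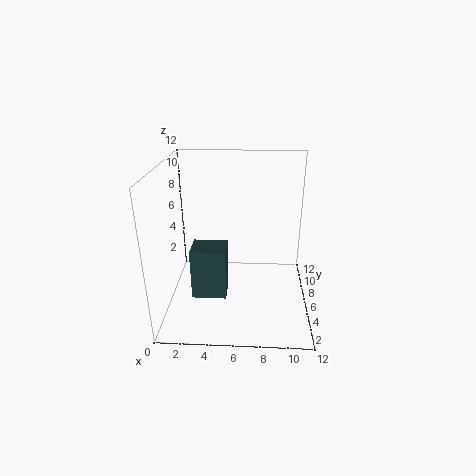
pos_x = 2; pos_y = 5; pos_z = 0.5; width = 3; height = 4.5; color = 'darkslategray'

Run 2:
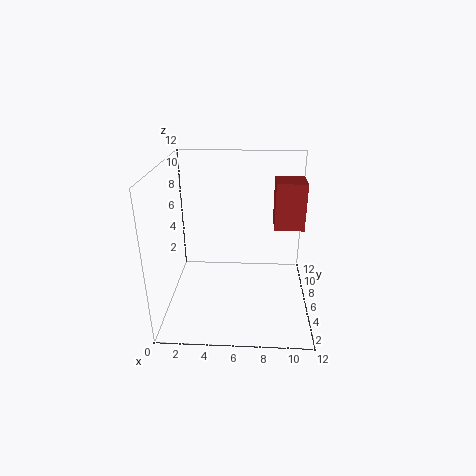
pos_x = 9; pos_y = 6.5; pos_z = 6.5; width = 2.5; height = 4; color = 'brown'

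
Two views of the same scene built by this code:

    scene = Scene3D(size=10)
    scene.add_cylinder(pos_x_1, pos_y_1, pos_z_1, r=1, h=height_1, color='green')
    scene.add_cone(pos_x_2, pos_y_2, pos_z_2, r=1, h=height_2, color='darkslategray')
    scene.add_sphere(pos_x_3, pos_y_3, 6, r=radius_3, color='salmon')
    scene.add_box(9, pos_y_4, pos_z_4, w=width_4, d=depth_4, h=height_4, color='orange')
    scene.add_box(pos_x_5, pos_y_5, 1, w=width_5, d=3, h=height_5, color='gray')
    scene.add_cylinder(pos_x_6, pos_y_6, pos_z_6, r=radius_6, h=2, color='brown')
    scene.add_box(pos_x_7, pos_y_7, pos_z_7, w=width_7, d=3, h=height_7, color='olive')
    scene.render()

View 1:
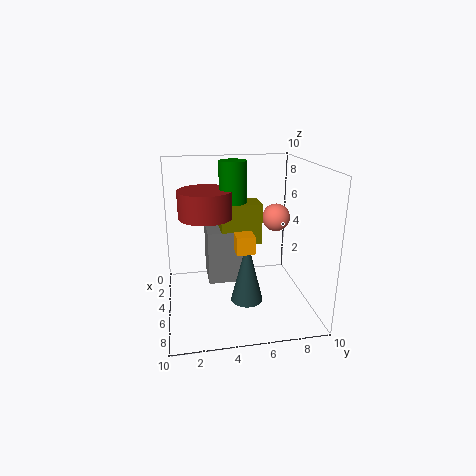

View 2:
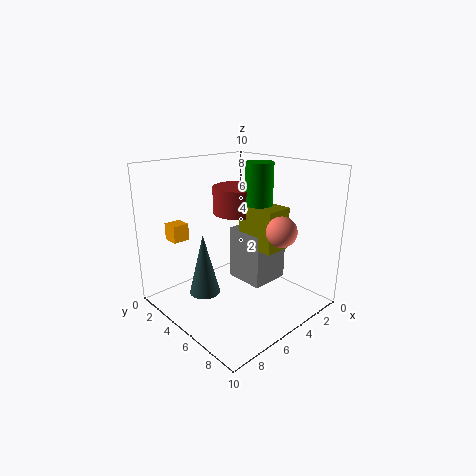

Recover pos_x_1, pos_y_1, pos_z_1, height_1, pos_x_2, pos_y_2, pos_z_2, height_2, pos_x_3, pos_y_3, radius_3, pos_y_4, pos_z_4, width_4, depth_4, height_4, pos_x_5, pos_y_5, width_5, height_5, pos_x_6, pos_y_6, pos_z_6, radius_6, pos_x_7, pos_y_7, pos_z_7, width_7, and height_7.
pos_x_1 = 3
pos_y_1 = 5
pos_z_1 = 6
height_1 = 4
pos_x_2 = 8
pos_y_2 = 5
pos_z_2 = 2
height_2 = 4
pos_x_3 = 4
pos_y_3 = 8
radius_3 = 1
pos_y_4 = 4
pos_z_4 = 6
width_4 = 1
depth_4 = 1
height_4 = 1
pos_x_5 = 1
pos_y_5 = 3
width_5 = 3
height_5 = 4
pos_x_6 = 3
pos_y_6 = 3
pos_z_6 = 6
radius_6 = 2
pos_x_7 = 2
pos_y_7 = 4
pos_z_7 = 4
width_7 = 2
height_7 = 3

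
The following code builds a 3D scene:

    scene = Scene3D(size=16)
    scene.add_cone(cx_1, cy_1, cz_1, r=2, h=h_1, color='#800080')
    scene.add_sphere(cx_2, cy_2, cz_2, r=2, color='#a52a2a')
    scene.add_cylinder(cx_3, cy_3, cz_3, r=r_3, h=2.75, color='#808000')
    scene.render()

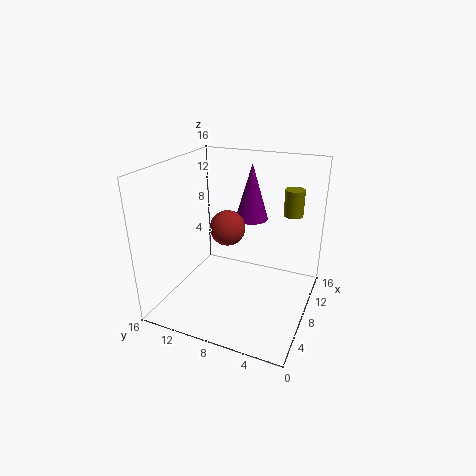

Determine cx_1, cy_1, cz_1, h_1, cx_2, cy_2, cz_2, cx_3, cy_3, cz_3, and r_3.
cx_1 = 12.75
cy_1 = 8.25
cz_1 = 8.5
h_1 = 6.75
cx_2 = 8.5
cy_2 = 9.5
cz_2 = 8.75
cx_3 = 9
cy_3 = 2.25
cz_3 = 11.25
r_3 = 1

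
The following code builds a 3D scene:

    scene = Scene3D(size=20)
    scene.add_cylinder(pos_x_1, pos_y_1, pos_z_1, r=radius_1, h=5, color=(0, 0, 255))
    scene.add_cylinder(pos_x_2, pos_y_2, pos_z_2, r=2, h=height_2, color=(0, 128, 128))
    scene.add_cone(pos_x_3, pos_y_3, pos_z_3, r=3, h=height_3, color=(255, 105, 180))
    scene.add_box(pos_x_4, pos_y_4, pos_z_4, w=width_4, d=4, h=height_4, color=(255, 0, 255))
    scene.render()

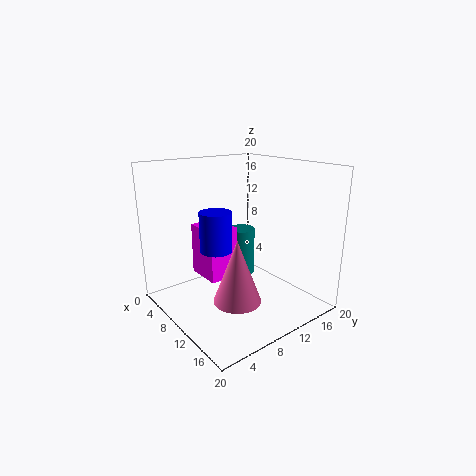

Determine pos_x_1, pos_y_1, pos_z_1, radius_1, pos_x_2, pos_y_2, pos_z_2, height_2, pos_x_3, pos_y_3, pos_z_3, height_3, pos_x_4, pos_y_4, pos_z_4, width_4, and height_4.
pos_x_1 = 12, pos_y_1 = 5, pos_z_1 = 10, radius_1 = 2, pos_x_2 = 7, pos_y_2 = 13, pos_z_2 = 3, height_2 = 7, pos_x_3 = 15, pos_y_3 = 6, pos_z_3 = 4, height_3 = 8, pos_x_4 = 6, pos_y_4 = 5, pos_z_4 = 5, width_4 = 5, height_4 = 7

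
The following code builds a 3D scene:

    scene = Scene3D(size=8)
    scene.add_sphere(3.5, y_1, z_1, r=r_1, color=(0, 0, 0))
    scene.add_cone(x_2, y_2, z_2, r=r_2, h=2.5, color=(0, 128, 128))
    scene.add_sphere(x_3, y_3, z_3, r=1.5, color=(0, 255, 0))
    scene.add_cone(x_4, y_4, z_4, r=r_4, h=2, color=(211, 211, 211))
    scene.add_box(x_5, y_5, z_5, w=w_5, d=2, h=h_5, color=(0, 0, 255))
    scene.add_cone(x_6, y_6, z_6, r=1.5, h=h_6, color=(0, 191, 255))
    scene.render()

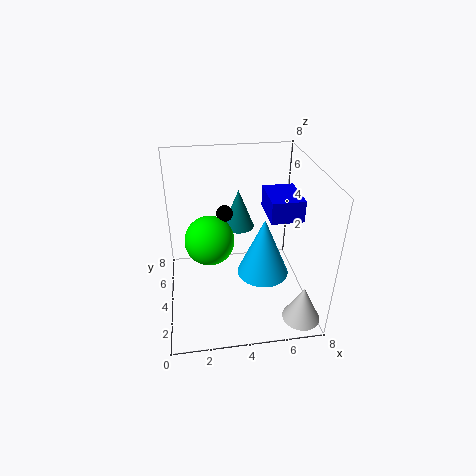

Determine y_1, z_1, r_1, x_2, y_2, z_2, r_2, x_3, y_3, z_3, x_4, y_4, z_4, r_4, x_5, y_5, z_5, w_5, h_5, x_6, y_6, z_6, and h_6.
y_1 = 6
z_1 = 4.5
r_1 = 0.5
x_2 = 4.5
y_2 = 7
z_2 = 3
r_2 = 1
x_3 = 2.5
y_3 = 5.5
z_3 = 3
x_4 = 7
y_4 = 1
z_4 = 0.5
r_4 = 1
x_5 = 5
y_5 = 1
z_5 = 6.5
w_5 = 1.5
h_5 = 1
x_6 = 5.5
y_6 = 4
z_6 = 1.5
h_6 = 3.5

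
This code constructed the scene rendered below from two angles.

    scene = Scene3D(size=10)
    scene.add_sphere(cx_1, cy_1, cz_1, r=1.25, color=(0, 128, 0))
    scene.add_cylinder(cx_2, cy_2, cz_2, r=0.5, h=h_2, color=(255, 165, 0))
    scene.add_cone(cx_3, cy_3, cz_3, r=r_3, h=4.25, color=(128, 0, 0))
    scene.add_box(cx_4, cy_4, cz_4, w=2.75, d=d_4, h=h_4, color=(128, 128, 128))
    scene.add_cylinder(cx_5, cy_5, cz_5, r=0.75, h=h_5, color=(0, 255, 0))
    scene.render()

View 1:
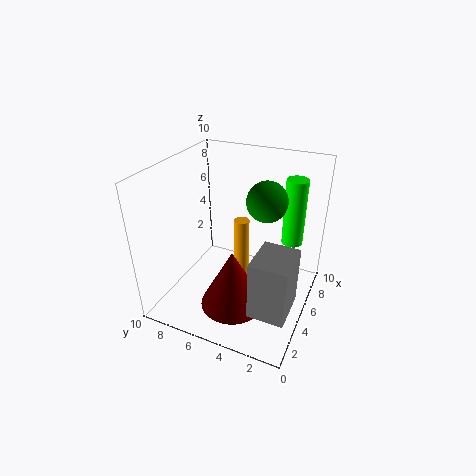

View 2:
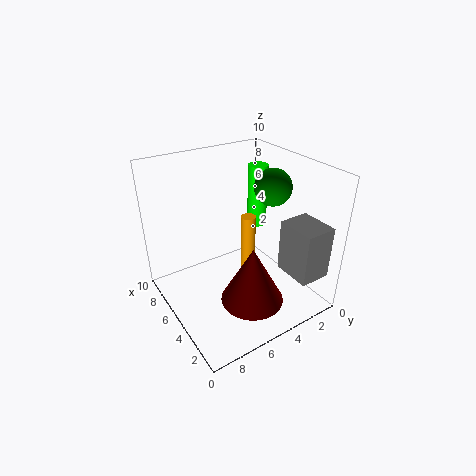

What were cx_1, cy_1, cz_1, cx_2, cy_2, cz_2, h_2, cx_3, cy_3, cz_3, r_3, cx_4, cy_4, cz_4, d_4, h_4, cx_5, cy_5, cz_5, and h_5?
cx_1 = 4.25, cy_1 = 2.75, cz_1 = 8.5, cx_2 = 4.5, cy_2 = 4.5, cz_2 = 2.25, h_2 = 4.5, cx_3 = 3.5, cy_3 = 4.75, cz_3 = 0.5, r_3 = 2.25, cx_4 = 0.75, cy_4 = 0.25, cz_4 = 2.5, d_4 = 2.25, h_4 = 3.75, cx_5 = 7.25, cy_5 = 1.75, cz_5 = 4.25, h_5 = 4.75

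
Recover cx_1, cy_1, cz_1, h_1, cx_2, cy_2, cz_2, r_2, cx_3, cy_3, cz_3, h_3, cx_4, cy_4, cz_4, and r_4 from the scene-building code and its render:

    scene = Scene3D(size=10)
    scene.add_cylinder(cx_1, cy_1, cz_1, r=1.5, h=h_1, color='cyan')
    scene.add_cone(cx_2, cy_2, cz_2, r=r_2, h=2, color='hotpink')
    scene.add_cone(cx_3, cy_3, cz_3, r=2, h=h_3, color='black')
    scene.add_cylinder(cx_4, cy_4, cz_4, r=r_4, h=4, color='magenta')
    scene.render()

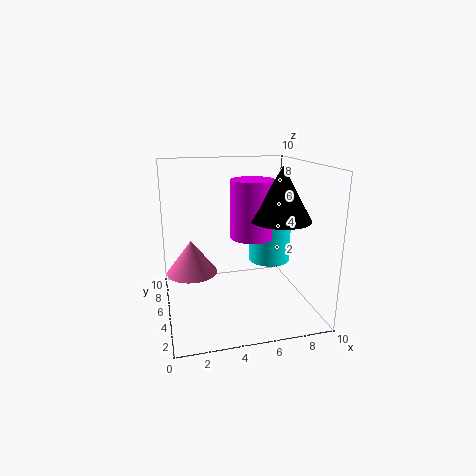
cx_1 = 7.5
cy_1 = 5.5
cz_1 = 3
h_1 = 3.5
cx_2 = 1.5
cy_2 = 2.5
cz_2 = 4
r_2 = 1.5
cx_3 = 7.5
cy_3 = 3.5
cz_3 = 6.5
h_3 = 3.5
cx_4 = 6
cy_4 = 5
cz_4 = 5
r_4 = 1.5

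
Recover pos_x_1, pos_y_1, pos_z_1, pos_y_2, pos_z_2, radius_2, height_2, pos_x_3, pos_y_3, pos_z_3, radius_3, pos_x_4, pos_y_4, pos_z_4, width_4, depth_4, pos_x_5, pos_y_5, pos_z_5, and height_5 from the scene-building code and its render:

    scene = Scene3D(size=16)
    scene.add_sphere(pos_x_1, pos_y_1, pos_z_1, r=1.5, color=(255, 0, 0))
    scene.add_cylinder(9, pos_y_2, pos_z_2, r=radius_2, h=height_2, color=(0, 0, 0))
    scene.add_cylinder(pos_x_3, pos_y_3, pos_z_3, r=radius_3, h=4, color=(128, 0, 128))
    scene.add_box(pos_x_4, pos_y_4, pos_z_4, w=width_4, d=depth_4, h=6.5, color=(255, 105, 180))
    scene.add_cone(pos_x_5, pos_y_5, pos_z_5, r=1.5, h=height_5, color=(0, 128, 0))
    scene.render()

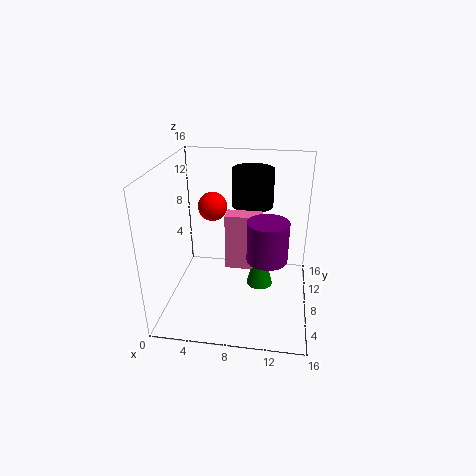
pos_x_1 = 5.5, pos_y_1 = 7, pos_z_1 = 12, pos_y_2 = 13, pos_z_2 = 10, radius_2 = 2.5, height_2 = 4.5, pos_x_3 = 11.5, pos_y_3 = 4, pos_z_3 = 8, radius_3 = 2, pos_x_4 = 6.5, pos_y_4 = 8, pos_z_4 = 4, width_4 = 4, depth_4 = 2, pos_x_5 = 10.5, pos_y_5 = 8.5, pos_z_5 = 2, height_5 = 6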